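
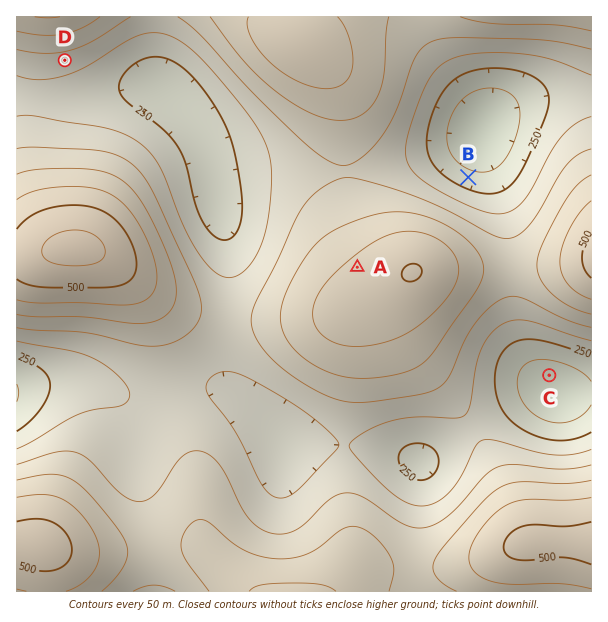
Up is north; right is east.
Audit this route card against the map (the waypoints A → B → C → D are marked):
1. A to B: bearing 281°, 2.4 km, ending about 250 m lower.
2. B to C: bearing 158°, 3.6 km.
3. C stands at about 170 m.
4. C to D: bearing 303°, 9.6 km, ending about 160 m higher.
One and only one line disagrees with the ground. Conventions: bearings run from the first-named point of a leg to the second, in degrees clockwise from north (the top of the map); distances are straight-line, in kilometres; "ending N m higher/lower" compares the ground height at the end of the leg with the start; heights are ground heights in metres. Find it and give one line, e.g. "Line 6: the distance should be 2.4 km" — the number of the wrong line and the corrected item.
Line 1: the bearing should be 051°.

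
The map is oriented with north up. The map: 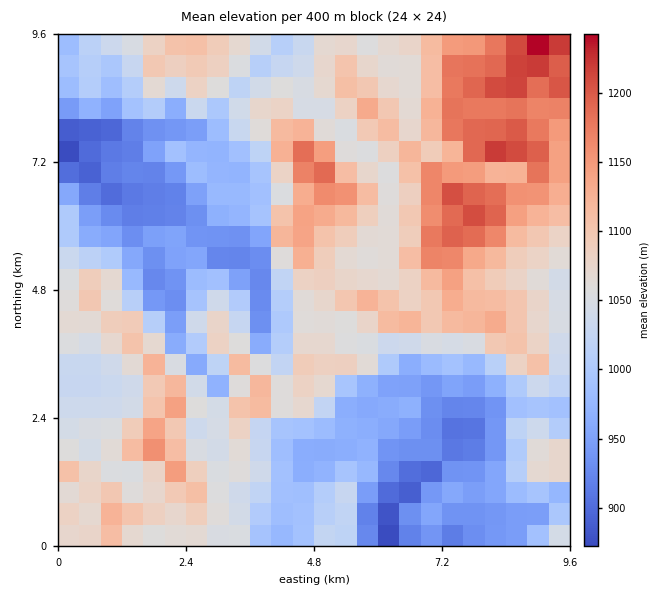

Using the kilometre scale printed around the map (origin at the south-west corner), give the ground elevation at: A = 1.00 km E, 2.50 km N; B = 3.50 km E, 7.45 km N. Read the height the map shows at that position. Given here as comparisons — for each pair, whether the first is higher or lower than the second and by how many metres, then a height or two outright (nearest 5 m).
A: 55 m higher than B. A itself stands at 1040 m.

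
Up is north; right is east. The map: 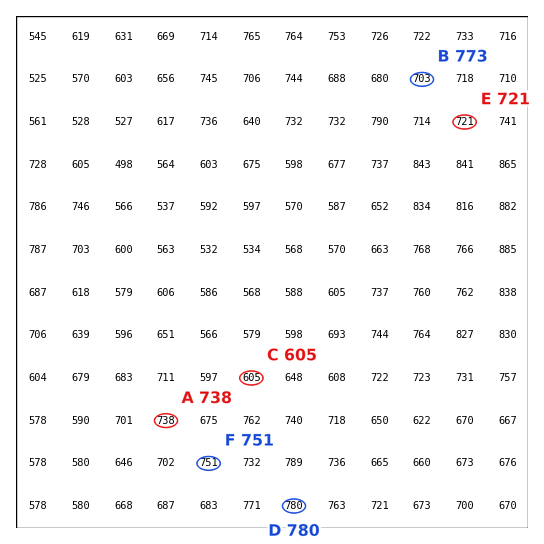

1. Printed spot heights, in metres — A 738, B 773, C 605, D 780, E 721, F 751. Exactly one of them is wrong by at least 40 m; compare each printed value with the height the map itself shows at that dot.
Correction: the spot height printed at B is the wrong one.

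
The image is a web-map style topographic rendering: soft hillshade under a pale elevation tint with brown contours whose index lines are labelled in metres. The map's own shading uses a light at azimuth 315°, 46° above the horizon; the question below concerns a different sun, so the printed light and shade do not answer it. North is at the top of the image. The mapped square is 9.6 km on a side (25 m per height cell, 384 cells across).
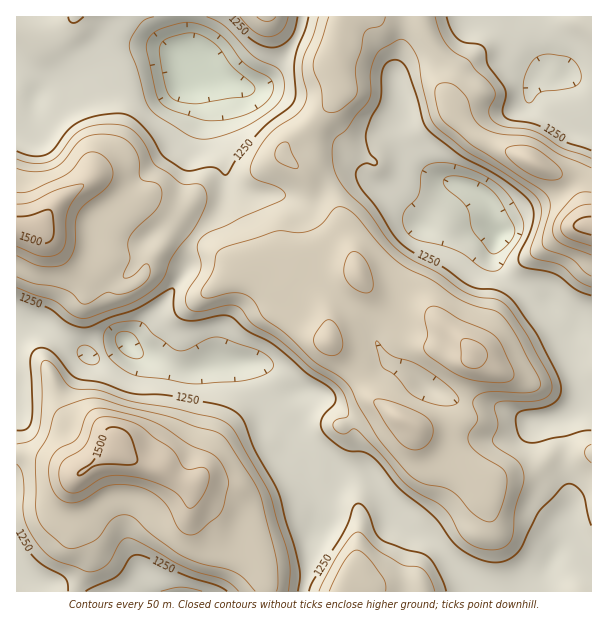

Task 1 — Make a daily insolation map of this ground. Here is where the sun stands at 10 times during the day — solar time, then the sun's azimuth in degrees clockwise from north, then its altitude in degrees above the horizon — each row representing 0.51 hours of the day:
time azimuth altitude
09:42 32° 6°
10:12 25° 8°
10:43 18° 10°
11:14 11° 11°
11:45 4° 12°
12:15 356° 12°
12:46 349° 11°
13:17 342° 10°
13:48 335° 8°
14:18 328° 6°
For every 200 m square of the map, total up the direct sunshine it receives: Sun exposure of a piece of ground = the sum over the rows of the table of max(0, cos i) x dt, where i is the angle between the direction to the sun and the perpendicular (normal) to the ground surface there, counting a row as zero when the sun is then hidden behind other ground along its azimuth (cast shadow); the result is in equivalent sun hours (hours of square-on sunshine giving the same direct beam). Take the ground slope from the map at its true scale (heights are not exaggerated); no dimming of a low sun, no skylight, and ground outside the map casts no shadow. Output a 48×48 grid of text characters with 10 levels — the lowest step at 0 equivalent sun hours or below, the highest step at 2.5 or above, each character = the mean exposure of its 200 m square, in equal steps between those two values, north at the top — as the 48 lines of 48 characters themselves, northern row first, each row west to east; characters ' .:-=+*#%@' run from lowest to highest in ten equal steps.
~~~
===-::::::.         ...:==--:::::--==--------::-
----:::--:.            -+=---....:-++++=----::.:
::::::-----:           -+=---:  .::=**+=--::::::
:::::----===::...     .-=---::  .:--+*=---::::::
::::------==-::::.    .-:::--::..:-==+++=-:--:::
-::-------===----:.  .::.:-----:.:-===+*+----==-
-----------=++====--===---:::::::.:-==-----====-
-----==+++=+###*+++*#**+=-:.  :-::::---::-==----
----=*%%##++*#**+*##%%#*=:....:--:..:-=+*##*=---
---=#@%%##*+==+*****##*=-:..::---:   :+#@@@@#+--
===*##*+++*+===+++++*+=-:::::---::.   :=*#%@@%#*
%%%#*+*+===++===+==+=------::---::.     .-+#%@@@
%@@#*++=---*#***+==-:.:-----:::--:         :=++*
+*###+-::-=+**#*=--.. ..:-==-:.:::.          :-=
*#%#+:  :-=--=+===-:....:-=++=--:::::        :=*
%%*=.  .:--:---:-===++==--+*#*=-:::--:      :=#%
*+=-:.::--:::-::-==++++=====+*+-:::--:.    :=##*
-----::--:.:-::-=++++=====--=+*+=-----:. .:+=---
 .::-----::--::=+*++=====--==+*#*++--==:-=+=:   
    .:----==:.:-====-------=+=+#%#++====+*=.    
    .:--:---:..:-----------====+#@%*===++-      
    .::::--:.:=+=----------:-=--=*%%#+=+=:      
    .:::--.  -*+-:::------:..:---=+*%%##*-:.    
    .::..   .--.   .:----=-:..:--=++*%@@%+-:..  
            :.     .:----==-:::---=+++****=-:...
.          ..        .:-====-::--:-=+**++*+-:::-
:--.       ...         :====--::---:=***++*=----
-+*-.  .    ...         ..:----::-----=++=++=---
-=#*=-:-+=-::......        :---:.  .:::-===*+---
-:=***+==++==---==---:     :----:.     .-==+*=--
:--=#%%#*++*****+++=-:.     -===-:.      .:-==--
---=*%@@@%####**++=--:::.   :=*+++=-:.       :--
---=+*%@@@@@%%##**+----::--:..=###*=--:      .--
=--===*%@@@%%####*+=--::-=+=...:=*+==---.   .-==
*+=====++*********+=----:........:---:..:::-=++*
#*++**=--===***++++=-----.     ....:--=-====+=+*
-==*#*=-:-==+++**++*=----:.       .:--+***+==--:
.--=+=:   :--=+++=+*+=----::..  .::----=++=-:::.
:-:::.      .-=---=+*+-----:-:.  .:::------:::::
--:          .:::::-++---:----:     .:---:::::::
--:          .:.::::==---:--=-:.    .:::::::..::
:::.  ..........:::--==--::-=--:.   .:::::::.:::
..:::::.. .::. .::---==----++=--::...::::-::::::
...::::..   .. .::---=+=-=+***++=-:.  ...:::::-:
.  ......     .:::----====**+*##**=:.     .::--:
:     ....      ..:----==+*===+***+-:     ::----
::       ..       .:----=*+---==+++=-:...::--==-
--:::.  ....       .::::=+=-------==----::---===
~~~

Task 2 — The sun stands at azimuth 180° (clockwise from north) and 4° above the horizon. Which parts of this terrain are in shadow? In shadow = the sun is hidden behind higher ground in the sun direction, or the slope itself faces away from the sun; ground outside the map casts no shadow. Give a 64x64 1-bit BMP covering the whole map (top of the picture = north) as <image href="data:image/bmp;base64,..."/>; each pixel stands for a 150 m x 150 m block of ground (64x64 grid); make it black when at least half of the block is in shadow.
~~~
<image width="64" height="64" href="data:image/bmp;base64,Qk0+AgAAAAAAAD4AAAAoAAAAQAAAAEAAAAABAAEAAAAAAAACAAATCwAAEwsAAAIAAAAAAAAA////AAAAAACAAAAAYAMAAwAAAABwBwAHAAAAAHD/AAIAAAAAef8AAAAAAAJ//gAAAAAABn/+AAAAAAAGf/4AAAAAAA5//AAAAAAADj/8AAAAAAAOP/gAAAAAABw/4AAAAAAAPD/AAAAAAAB8H4AAAAAAOfwfAAIADwG//A4AD4A/g//4AAAf4P+D//gAAD/7/4//+AAAH//////4AAAH//////A4HgP/////8Dh/gAfv///wMP8AA8////Ah/gADz///8AH+ABkP///wAfwAeB////AA+AN4f///4ADwB/B////AAAA/8H///4AAAH/wf///AHAA//A///4AcAH/8BB/wAAwA//wAD/AADAH/+AAAfAAAAf/4AAAOAAAB//gAAAcAAAf/8AAABgAAz//AAAAAAAHf/8AAAIHwA///8AAAAfxh///wAAAB/vH///gwAAH/cf////wAAP///////gAA/4f//4f/AAz/B///g/+A//AH//8D/8D/4Af//gH/+P/wB//4B//4//gD/+A///v//gPwAP//////AMAD//////+AAAf//////8AAB///////4AAH///////gAAP//////+AAA///////wABv//////+AAO///////4AAf//////D4AA//////4DwAH//////AHAAf////3wAcAB////8AAAwAH//w=="/>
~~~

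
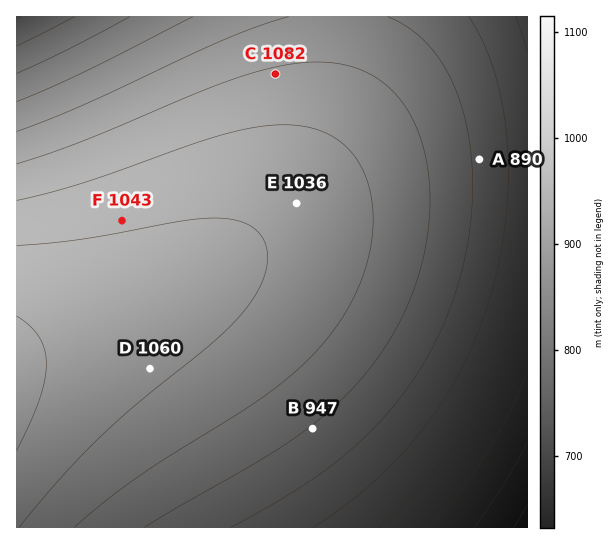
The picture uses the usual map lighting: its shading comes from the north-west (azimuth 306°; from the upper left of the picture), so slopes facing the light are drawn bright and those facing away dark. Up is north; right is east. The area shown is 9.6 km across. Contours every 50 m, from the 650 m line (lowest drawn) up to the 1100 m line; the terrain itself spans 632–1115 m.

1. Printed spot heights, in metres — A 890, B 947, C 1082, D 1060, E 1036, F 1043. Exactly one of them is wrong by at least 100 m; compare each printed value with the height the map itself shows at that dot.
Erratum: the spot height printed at C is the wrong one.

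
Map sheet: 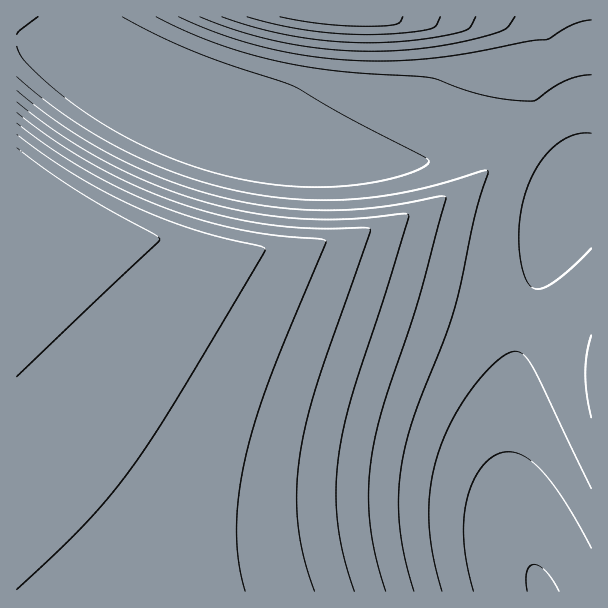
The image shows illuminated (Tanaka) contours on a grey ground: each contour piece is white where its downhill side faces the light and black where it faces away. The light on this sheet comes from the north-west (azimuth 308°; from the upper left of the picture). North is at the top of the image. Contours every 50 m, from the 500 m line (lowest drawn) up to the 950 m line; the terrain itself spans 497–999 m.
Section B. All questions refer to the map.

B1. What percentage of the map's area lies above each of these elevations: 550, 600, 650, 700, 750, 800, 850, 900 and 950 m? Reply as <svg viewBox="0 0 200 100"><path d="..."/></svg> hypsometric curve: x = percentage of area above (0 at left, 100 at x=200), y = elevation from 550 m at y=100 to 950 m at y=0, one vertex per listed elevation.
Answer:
<svg viewBox="0 0 200 100"><path d="M192 100l-37-12-34-13-18-13-14-12-12-12-15-13-26-13-26-12"/></svg>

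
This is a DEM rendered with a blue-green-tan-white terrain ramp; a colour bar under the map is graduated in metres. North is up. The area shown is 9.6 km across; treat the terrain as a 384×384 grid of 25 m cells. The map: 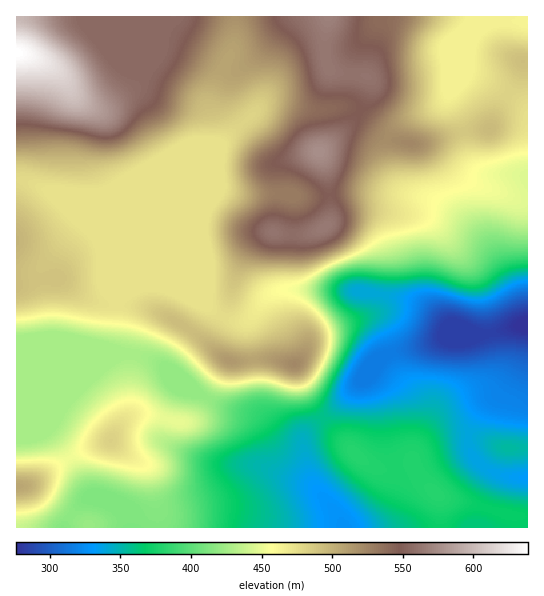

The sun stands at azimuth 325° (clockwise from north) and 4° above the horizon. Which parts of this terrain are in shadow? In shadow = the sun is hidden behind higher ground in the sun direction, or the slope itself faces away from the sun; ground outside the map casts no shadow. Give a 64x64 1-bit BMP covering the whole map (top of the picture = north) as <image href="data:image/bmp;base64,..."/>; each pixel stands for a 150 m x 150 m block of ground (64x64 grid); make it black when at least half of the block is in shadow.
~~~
<image width="64" height="64" href="data:image/bmp;base64,Qk0+AgAAAAAAAD4AAAAoAAAAQAAAAEAAAAABAAEAAAAAAAACAAATCwAAEwsAAAIAAAAAAAAA////AAAAAAB+AAAAAAAAAP4AAAAAAAAA/wAAAAAAAAD/AAAAAAAAAD8AcAAAAAAAD4D4AAAAAAAH/PhgCAAAAAD4AfA8AAAAAAAD+H4AAAAAAAf4/+AAAAAAD/3/8AAAAAAP+//4AAAAAAPH//gAAAAAAA//+AAAAAAAH//8AAAAAAA///wAAAAAAH///AAAAAAAf//8AAAAAAB////AAAAAAH////gAAAAAAA///AAAAAAAB//+AAAAAAAH//8AMAAgAAP//8///AAAAf/////4AAAA/////gAAAAH////4AAAAB////wAAAAAf////AAAAAP////8AAAAD/////wAAAAf/////AAAAB////n8AAAAD///4DwAAAAH//+ADAAAAAAf/4AAAAAAAAf/gAAAAAAAA/AAAAAAAAAB4AAAAAAAAAAAAAAAAAAAAAAAAAAAAAAA4AAAAAAAAAHgAAAAfwAAA/jwAAD/AAAD//AAA/+AAAH/+AMf/8AAAAD4c///8AAAAABz///wAAAAAAD///AAAAAAAH8/8AAAAAACDAfgAAAeAAIAAEAAAB8AAAAAEAAADgAAAAA4AAAGAAAAADgAAAAAAAAAMAAAAAAAAAAAAAAAAAAAAAAAAAAAAAAAAAAAAeAAAAAAAAAD4AAAAAAAAAHwAAAAAAAAAeAAAAAAAAAAQAA=="/>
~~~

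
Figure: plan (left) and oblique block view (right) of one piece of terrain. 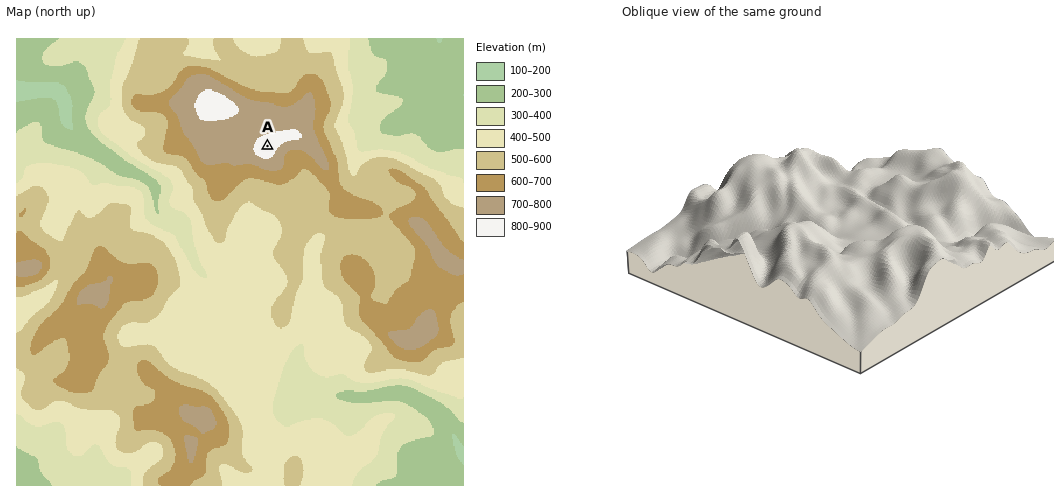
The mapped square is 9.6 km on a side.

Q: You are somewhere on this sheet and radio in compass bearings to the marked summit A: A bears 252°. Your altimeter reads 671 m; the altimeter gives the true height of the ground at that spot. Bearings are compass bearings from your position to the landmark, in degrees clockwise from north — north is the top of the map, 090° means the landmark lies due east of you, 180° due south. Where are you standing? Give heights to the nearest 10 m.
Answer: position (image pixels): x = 317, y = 130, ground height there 670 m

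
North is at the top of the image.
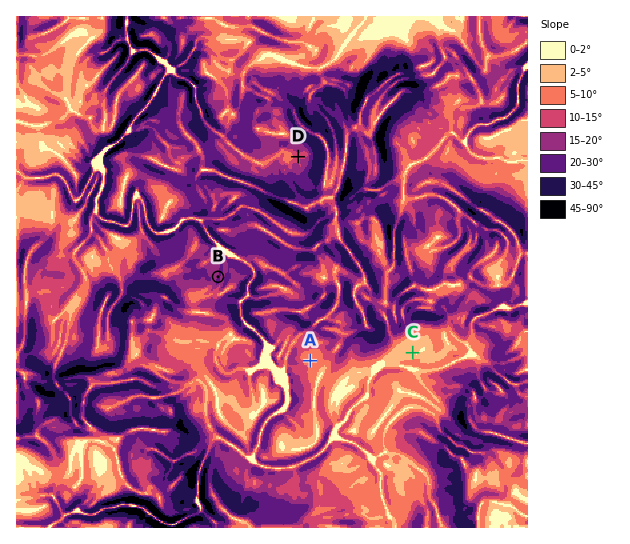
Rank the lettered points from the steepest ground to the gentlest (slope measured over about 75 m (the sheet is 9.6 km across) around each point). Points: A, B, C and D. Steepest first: B D A C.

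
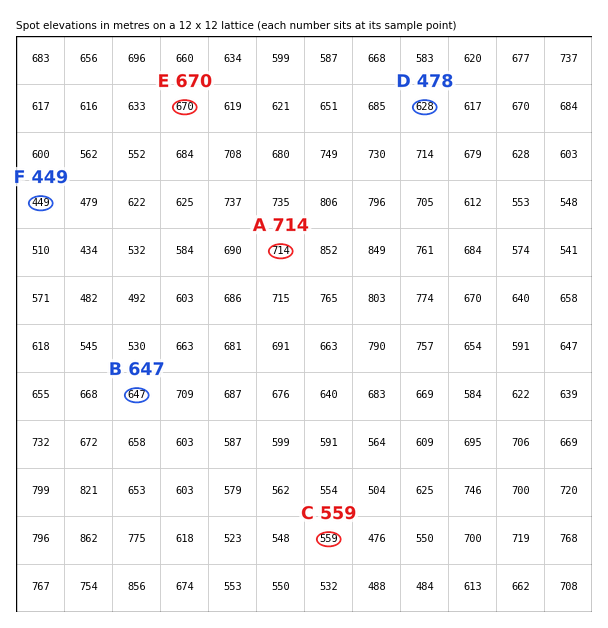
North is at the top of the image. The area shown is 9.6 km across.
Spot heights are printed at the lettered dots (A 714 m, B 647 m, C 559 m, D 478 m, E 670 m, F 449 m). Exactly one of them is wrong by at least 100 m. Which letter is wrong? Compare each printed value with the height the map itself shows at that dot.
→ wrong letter D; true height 628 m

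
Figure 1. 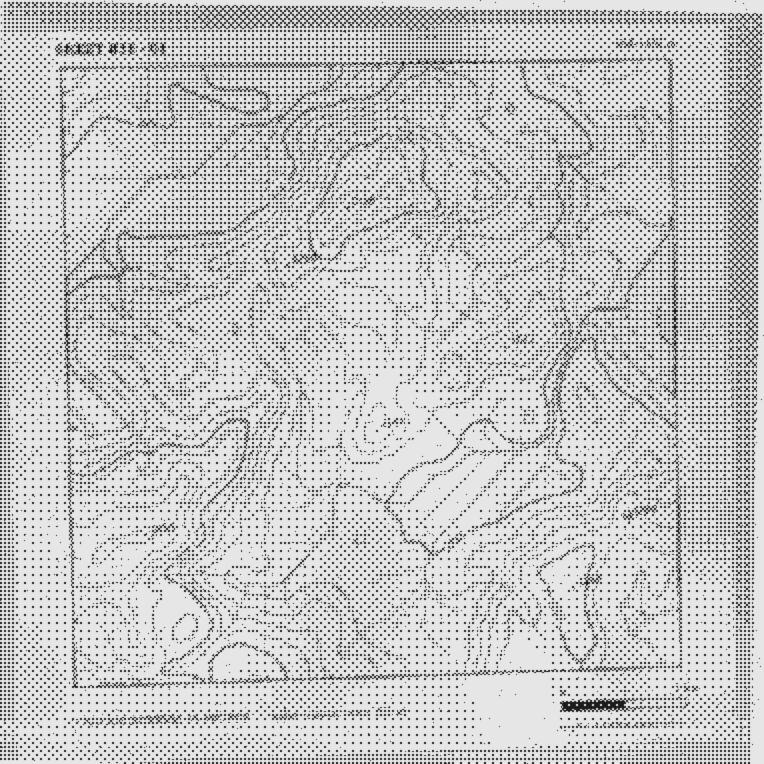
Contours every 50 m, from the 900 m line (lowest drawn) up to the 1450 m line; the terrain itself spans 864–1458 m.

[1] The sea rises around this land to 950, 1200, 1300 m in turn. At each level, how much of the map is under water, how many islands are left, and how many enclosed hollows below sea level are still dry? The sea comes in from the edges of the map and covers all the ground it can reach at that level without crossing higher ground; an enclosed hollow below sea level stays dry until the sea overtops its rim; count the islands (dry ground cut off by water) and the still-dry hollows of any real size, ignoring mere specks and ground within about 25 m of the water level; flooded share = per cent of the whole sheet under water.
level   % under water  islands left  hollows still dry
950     8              0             0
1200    81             1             0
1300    93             1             0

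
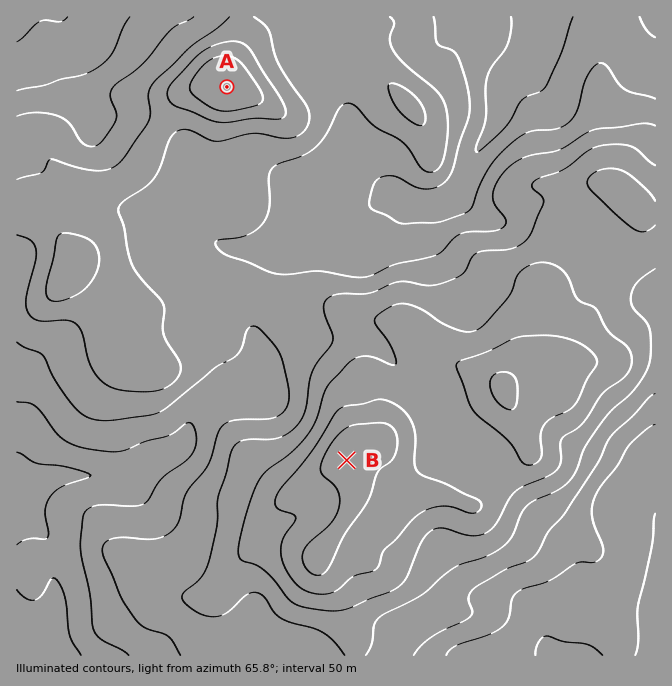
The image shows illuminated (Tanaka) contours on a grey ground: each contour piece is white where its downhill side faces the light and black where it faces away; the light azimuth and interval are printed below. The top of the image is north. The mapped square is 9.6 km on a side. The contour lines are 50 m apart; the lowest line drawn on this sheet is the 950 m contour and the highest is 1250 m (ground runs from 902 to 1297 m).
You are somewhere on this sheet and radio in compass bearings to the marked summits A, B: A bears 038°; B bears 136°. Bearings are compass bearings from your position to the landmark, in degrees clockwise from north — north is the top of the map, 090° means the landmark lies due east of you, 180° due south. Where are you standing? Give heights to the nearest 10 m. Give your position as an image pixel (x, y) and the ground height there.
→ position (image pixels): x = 119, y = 225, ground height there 1100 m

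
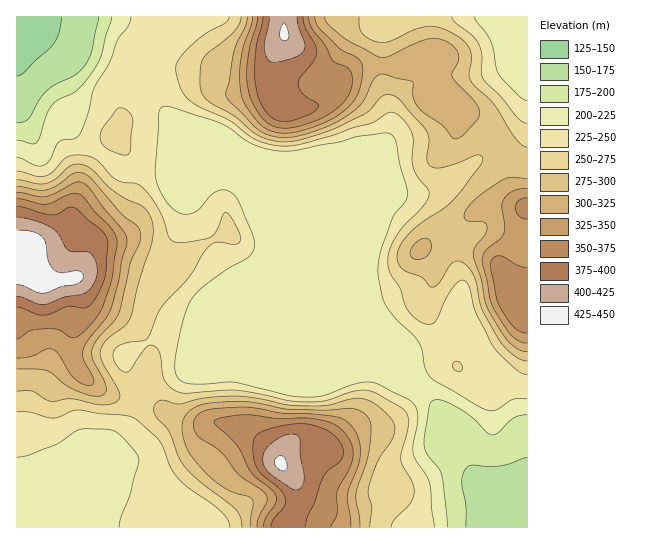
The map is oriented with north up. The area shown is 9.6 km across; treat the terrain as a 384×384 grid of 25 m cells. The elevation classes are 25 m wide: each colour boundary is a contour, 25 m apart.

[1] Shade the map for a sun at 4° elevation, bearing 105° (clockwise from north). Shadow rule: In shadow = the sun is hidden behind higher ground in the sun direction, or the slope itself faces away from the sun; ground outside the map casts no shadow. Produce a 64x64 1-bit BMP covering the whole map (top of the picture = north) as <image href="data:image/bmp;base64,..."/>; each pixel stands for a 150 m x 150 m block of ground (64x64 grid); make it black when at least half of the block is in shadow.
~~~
<image width="64" height="64" href="data:image/bmp;base64,Qk0+AgAAAAAAAD4AAAAoAAAAQAAAAEAAAAABAAEAAAAAAAACAAATCwAAEwsAAAIAAAAAAAAA////AAAAAAAAAAA/gAAAAAAAAP+AAAAAAAAD/8AAAAAAAB//wAAAAAAAH//AAAAAAAAAD4AAAAAAAAAfAAAAAAAACD8AAAAAAAA8fwAAAAAAAP3/AAAAAAAA//+AAAAAAAD8Y4AAAAAAAP4AwAAAAAAAfgBwAAAAAAA/AHgAAAAAAD/gP4AAAAAAD8A/wAAAAAAAAD/gAAAAAAAAAGAAAAAAAAAAAAAAAAAAAAAAAAAAAAAAAAAABAAAAAAAAAAcAAAAAAAAAHwAAAAAAAAA/AAAAAAAAAH8AAAAAAAAA/wAAAAAAAQH+AAAAAAABAf4AAAAAAAMB/gAAAAAAAwH+AAAAAAADgfwAAAAAAAfB/AAAAAAAD+H8AAAAAAAP4fwAAAAAAB/w/AAAAAAAH/AeAAAAAAAf+A4AAAAAAA/8BwAAAAAAA/wHAwAAYAAA/eePgADgAAAB/5+AAGAAAAB/P4AAAAAAcAA/wAAAAABwAD+AAAAAAPgAH4AAAAAB+AAOAAAAAAH8AAQAAAAAAPwADDAAD4AAeAAcMAAfwAAwADwwAD/AADAAPjAAf8AAcAA+MAD/gABwAB54A/+AAAAAA/gH/4AAAAAH+A//gAAAAAf8D/+AAAAAA/wf/4AAAAAD/B//gAAAAAH+P//AAGAAAf4//8AAAAAA/j//4AAAAAD+P//gAAAAA=="/>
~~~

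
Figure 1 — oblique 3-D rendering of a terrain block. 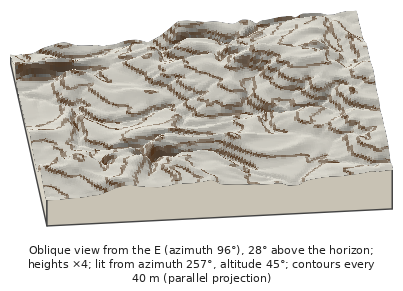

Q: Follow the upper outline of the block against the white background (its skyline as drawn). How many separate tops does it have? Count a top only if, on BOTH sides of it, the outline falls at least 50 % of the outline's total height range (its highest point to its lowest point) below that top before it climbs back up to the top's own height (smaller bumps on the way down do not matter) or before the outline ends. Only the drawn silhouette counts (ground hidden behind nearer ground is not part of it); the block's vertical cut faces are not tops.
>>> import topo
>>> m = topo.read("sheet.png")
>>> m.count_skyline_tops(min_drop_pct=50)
0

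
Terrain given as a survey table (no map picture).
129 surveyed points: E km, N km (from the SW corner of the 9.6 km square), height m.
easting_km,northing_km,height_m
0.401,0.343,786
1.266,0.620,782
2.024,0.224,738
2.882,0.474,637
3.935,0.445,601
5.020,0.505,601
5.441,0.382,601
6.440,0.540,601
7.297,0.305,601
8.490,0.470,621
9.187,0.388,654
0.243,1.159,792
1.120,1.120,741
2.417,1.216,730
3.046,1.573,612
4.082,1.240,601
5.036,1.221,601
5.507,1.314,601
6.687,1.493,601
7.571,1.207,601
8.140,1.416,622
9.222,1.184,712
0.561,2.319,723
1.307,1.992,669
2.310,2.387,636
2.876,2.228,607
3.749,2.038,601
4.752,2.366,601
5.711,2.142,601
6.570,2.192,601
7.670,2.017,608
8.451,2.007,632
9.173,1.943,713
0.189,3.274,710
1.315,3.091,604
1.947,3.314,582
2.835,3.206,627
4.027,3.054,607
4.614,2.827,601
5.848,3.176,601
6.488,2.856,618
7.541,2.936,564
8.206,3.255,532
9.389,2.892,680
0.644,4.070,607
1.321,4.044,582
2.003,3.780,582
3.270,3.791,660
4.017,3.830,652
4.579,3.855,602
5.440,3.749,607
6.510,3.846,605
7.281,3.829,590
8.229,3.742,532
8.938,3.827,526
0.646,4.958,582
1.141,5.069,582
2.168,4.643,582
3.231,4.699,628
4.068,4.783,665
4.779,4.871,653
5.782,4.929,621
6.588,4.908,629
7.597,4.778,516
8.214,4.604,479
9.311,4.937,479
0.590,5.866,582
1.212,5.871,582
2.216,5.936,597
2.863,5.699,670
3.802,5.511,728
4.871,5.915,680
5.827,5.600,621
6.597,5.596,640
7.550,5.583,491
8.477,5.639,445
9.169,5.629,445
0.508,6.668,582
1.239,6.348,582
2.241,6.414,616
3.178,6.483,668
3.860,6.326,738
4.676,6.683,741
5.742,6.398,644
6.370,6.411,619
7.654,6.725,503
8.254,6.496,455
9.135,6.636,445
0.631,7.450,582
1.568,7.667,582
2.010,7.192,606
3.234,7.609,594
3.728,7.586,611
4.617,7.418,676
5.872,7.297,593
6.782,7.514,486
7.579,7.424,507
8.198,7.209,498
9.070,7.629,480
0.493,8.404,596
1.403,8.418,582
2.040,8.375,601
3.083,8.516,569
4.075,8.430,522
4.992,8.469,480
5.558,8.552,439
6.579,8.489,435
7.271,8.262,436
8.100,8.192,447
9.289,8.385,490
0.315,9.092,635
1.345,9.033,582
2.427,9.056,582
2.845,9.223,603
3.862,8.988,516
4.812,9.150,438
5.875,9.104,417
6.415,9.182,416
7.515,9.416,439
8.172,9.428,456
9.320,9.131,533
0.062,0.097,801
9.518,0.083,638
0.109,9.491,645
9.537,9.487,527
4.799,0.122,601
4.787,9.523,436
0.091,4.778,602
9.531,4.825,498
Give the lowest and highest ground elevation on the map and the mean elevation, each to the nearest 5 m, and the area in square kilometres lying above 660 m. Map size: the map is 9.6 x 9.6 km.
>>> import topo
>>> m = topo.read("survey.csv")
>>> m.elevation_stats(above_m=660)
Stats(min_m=410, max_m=815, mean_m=595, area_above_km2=15.5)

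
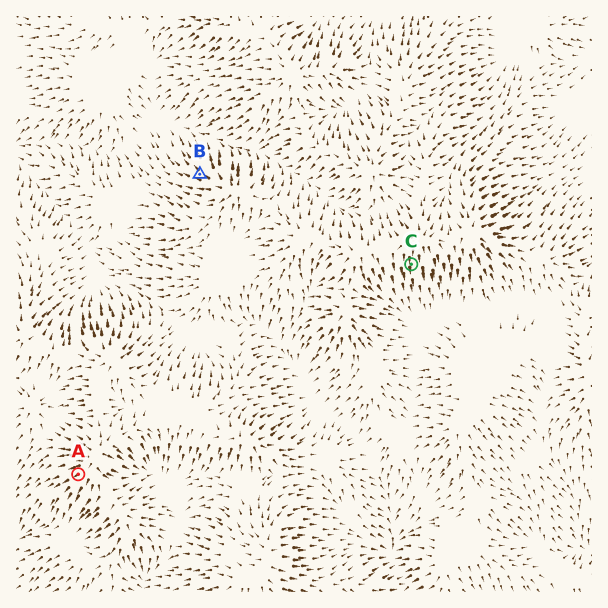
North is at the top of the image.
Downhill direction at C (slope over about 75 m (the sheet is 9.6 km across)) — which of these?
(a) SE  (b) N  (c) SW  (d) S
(d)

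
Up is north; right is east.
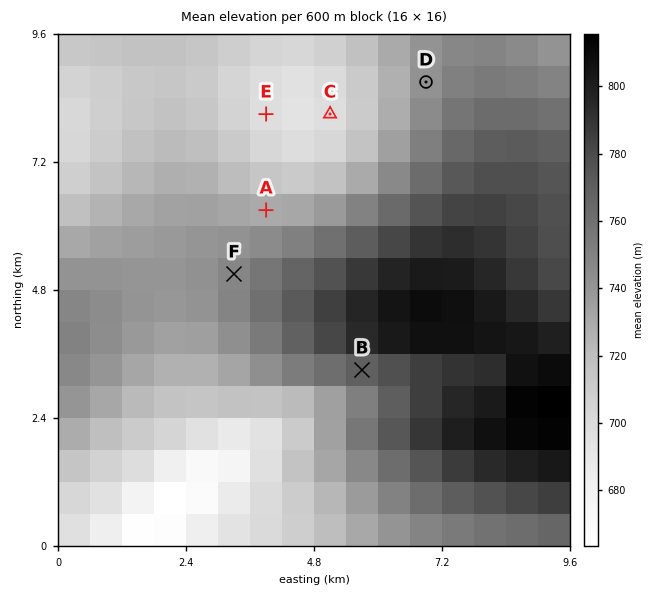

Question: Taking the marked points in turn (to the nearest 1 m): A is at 729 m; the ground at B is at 768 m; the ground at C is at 697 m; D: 742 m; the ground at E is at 697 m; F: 748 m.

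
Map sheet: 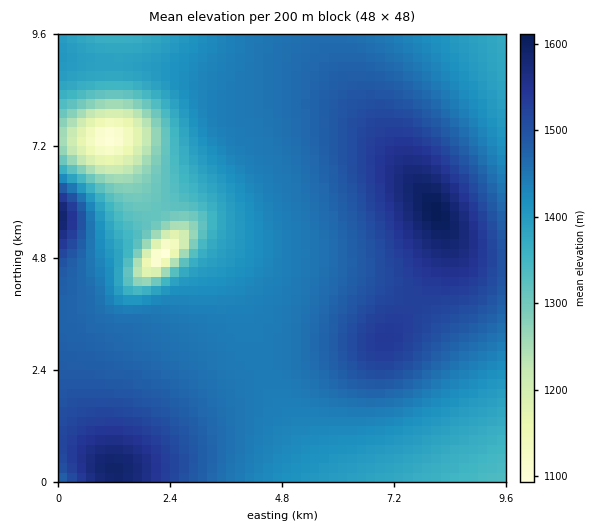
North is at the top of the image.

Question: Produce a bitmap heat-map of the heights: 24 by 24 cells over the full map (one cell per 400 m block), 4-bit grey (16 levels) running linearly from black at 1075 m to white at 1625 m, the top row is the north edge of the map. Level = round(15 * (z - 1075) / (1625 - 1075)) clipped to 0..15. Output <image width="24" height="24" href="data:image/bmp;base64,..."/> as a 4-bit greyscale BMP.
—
<image width="24" height="24" href="data:image/bmp;base64,Qk2WAQAAAAAAAHYAAAAoAAAAGAAAABgAAAABAAQAAAAAACABAAATCwAAEwsAABAAAAAAAAAAAAAAABEREQAiIiIAMzMzAERERABVVVUAZmZmAHd3dwCIiIgAmZmZAKqqqgC7u7sAzMzMAN3d3QDu7u4A////AM3u3cu6qpmZmIiId83u3cu6qpmZmZiIiM3d3Mu6qqqpmZmYiMzMzLu6qqqqqqmZiMzMu7uqqqqqu6qpmbu7u7qqqqq7u7uqmbu7u6qqqqu8zMu6qru7uqqqqqu8zcy7uru6qqqqqqu8zMzLu7uqqqqqqqq7zMzMy7uoaJmaqqq7vMzdzLqoM3iZqqq7vM3d3MuYUTeJmqq7vN3u3NuYdUaJmqq7zN7u3NuHZmeJmqq7zd7+y7l2ZniJqqq7ze7ty4ZUVniaqqu8ze7culMiRomaqqu8zd3MukIRNomqqqu8zdzLqWQzRomqqru8zMy6qXZmeJqqqru7zLuqmYiIiZqqqru7u7qpmZmZmZqqqru7u6qpmJiIiZmqqqu7qqqZmA=="/>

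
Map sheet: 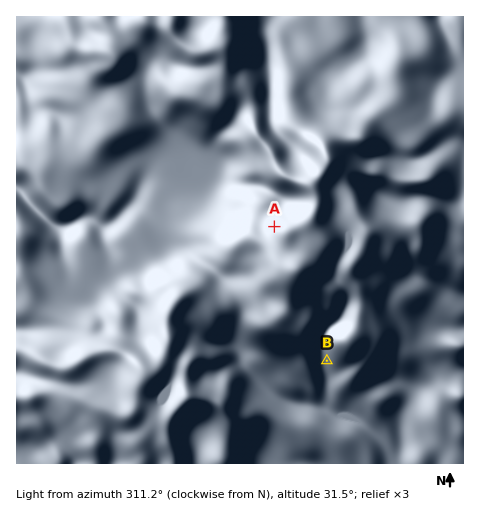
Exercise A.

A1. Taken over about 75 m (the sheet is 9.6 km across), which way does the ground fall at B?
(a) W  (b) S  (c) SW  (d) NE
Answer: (c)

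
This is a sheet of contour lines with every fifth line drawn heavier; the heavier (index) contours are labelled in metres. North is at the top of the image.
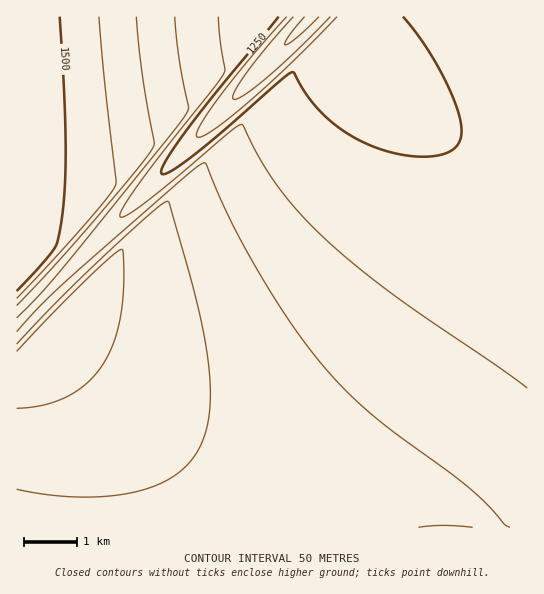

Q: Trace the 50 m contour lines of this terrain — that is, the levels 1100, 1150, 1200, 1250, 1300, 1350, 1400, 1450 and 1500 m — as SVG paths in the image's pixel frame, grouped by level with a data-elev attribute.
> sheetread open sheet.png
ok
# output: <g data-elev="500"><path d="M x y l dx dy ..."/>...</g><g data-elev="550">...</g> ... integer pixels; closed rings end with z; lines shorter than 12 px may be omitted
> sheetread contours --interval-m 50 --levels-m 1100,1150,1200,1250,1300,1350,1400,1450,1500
<g data-elev="1100"><path d="M319 17l-22 21-8 6-4 1 5-11 15-17"/></g><g data-elev="1150"><path d="M330 17l-32 32-29 27-23 18-12 5-1-2 1-4 11-18 22-29 26-29"/></g><g data-elev="1200"><path d="M337 17l-46 46-44 40-36 28-9 5-5 1 0-4 3-8 19-28 32-40 36-40"/></g><g data-elev="1250"><path d="M403 17l15 18 14 22 13 24 10 22 5 16 2 14-3 10-7 7-17 6-22 0-26-5-25-9-21-13-19-16-15-17-14-24-10 6-88 76-22 16-11 4-1-4 5-9 23-34 90-110"/></g><g data-elev="1300"><path d="M527 388l-133-93-36-28-31-26-26-27-23-27-17-27-19-36-13 9-83 69-19 13-7 2 3-10 16-24 85-109 1-5-5-27-2-25"/></g><g data-elev="1350"><path d="M510 527l-5-2-18-20-22-20-71-53-27-21-24-23-21-24-32-42-33-53-27-50-25-56-7 3-13 11-114 100-30 28-24 27"/><path d="M17 318l23-24 26-29 105-131 16-21 2-6-10-47-4-43"/></g><g data-elev="1400"><path d="M473 527l-30-2-25 2"/><path d="M17 489l30 6 31 2 29-1 27-4 21-6 19-10 15-13 10-14 7-18 4-20 0-22-2-27-12-63-27-97-4 0-8 6-48 43-48 47-44 46"/><path d="M17 306l74-81 50-60 13-19 0-4-12-72-6-53"/></g><g data-elev="1450"><path d="M17 408l26-3 24-8 20-14 15-17 11-23 8-26 3-32-1-35-4 0-5 4-20 18-77 79"/><path d="M17 298l68-73 21-26 10-14-17-168"/></g><g data-elev="1500"><path d="M17 291l20-21 17-21 4-8 3-18 4-34 1-43-6-129"/></g>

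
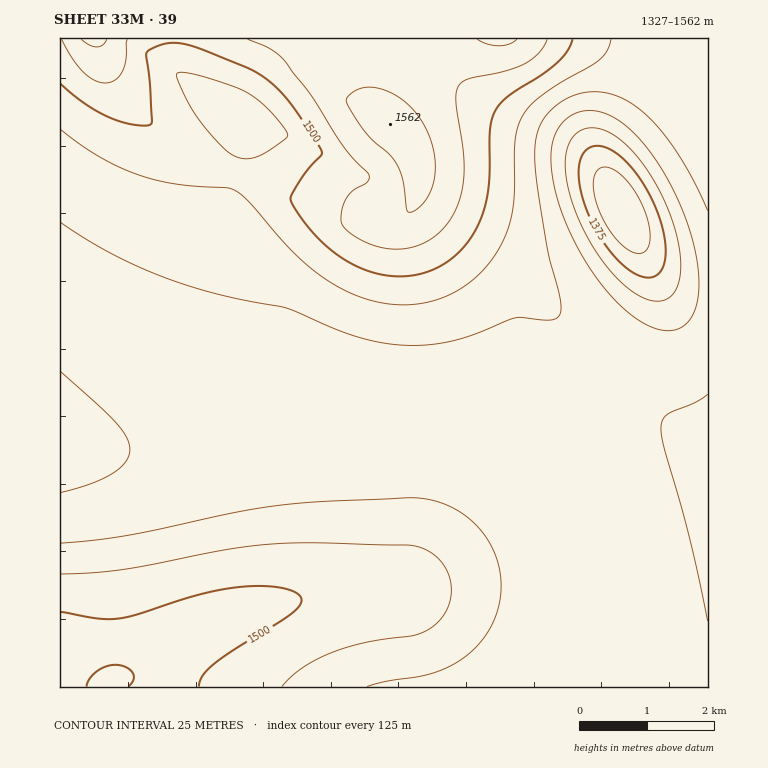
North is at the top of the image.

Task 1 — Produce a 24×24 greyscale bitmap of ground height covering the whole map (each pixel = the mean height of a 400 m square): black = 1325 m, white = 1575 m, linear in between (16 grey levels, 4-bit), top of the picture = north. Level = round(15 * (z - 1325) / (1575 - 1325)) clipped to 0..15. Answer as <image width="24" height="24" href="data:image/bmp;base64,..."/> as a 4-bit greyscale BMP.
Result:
<image width="24" height="24" href="data:image/bmp;base64,Qk2WAQAAAAAAAHYAAAAoAAAAGAAAABgAAAABAAQAAAAAACABAAATCwAAEwsAABAAAAAAAAAAAAAAABEREQAiIiIAMzMzAERERABVVVUAZmZmAHd3dwCIiIgAmZmZAKqqqgC7u7sAzMzMAN3d3QDu7u4A////ALqruqqZiIh3d3d3d7u7u7qpmZiHd3d3d7q7u7uqqqmYd3d3d6qqqruqqqqYd3d3d5mZmqqqqqmYd3d3d3eIiJmZmZmId3d3eGd3d3iIiIiHd3d3eGZmZ3d3d3d3d3d3eGZmZnd3d3d3d3d3iGZmZmd3d3d3d3d3iGZmZnd3d3d3d3d3eGZmd3d3d3d3d3d3d2Z3d3d3d3d3d3d3d2d3d3d3iIiIh3d2Znd3d4iImZmYiHdkRnd4iIiJq7upiHZDNniIiIiavMy6mHUhNoiIiZmrzd3LmGMRR4iZmZqrzN7bqFITZ5mZqZmrze7bqFMleJqqqYibzu7LqGRWiKu6mIms3u3LqXZ4iLzKmarN3d3Mu5iIiM3Kq7zN3dzd3LqYiA=="/>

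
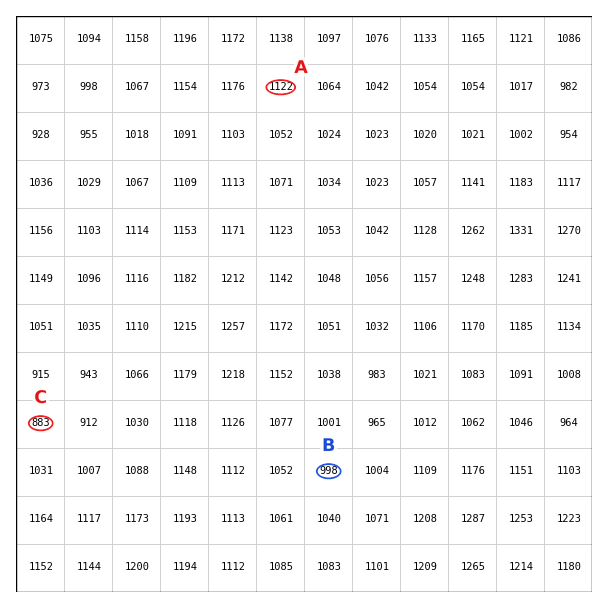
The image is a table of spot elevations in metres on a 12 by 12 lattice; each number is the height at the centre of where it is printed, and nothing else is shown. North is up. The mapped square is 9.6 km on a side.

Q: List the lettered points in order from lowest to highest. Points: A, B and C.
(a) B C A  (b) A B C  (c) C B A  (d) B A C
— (c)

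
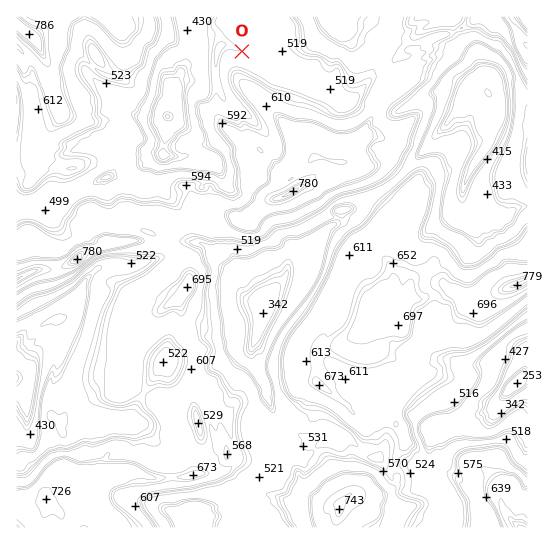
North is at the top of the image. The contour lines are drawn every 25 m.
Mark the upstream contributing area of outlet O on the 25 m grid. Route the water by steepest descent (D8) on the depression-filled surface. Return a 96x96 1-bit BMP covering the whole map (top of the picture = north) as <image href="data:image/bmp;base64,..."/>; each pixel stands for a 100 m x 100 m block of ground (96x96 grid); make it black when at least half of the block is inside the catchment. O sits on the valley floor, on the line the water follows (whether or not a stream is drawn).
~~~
<image width="96" height="96" href="data:image/bmp;base64,Qk2+BAAAAAAAAD4AAAAoAAAAYAAAAGAAAAABAAEAAAAAAIAEAAATCwAAEwsAAAIAAAAAAAAA////AAAAAAAAAAAAAAAAAAAAAAAAAAAAAAAAAAAAAAAAAAAAAAAAAAAAAAAAAAAAAAAAAAAAAAAAAAAAAAAAAAAAAAAAAAAAAAAAAAAAAAAAAAAAAAAAAAAAAAAAAAAAAAAAAAAAAAAAAAAAAAAAAAAAAAAAAAAAAAAAAAAAAAAAAAAAAAAAAAAAAAAAAAAAAAAAAAAAAAAAAAAAAAAAAAAAAAAAAAAAAAAAAAAAAAAAAAAAAAAAAAAAAAAAAAAAAAAAAAAAAAAAAAAAAAAAAAAAAAAAAAAAAAAAAAAAAAAAAAAAAAAAAAAAAAAAAAAAAAAAAAAAAAAAAAAAAAAAAAAAAAAAAAAAAAAAAAAAAAAAAAAAAAAAAAAAAAAAAAAAAAAAAAAAAAAAAAAAAAAAAAAAAAAAAAAAAAAAAAAAAAAAAAAAAAAAAAAAAAAAAAAAAAAAAAAAAAAAAAAAAAAAAAAAAAAAAAAAAAAAAAAAAAAAAAAAAAAAAAAAAAAAAAAAAAAAAAAAAAAAAAAAAAAAAAAAAAAAAAAAAAAAAAAAAAAAAAAAAAAAAAAAAAAAAAAAAAAAAAAAAAAAAAAAAAAAAAAAAAAAAAAAAAAAAAAAAAAAAAAAAAAAAAAAAAAAAAAAAAAAAAAAAAAAAAAAAAAAAAAAAAAAAAAAAAAAAAAAAAAAAAAAAAAAAAAAAAAAAAAAAAAAAAAAAAAAAAAAAAAAAAAAAAAAAAAAAAAAAAAAAAAAAAAAAAAAAAAAAAAAAAAAAAAAAAAAAAAAAAAAAAAAAAAAAAAAAAAAAAAAAAAAAAAAAAAAAAAAAAAAAAAAAAAAAAAAAAAAAAAAAAAAAAAAAAAAAAAAAAAAAAAAAAAAAAAAAAAAAAAAAAAAAAAAAAAAAAAAAAAAAAAAAAAAAAAAAAAAAAAAAAAAAAAAAAAAAAAAAAAAAAAAAAAAAAAAAAAAAAAAAAAAAAAAAAAAAAAAAAAAAAAAAAAAAAAAAAAAAAAAAAAAAAAAAAAAAAAAAAAAAAAAAAAAAAAAAAAAAAAAAAAAAAAAAAAAAAAAAAAAAAAAAAAAAAAAAAAAAAAAAAAAAAAAAAAAAAAAAAAAAAAAAAAAAAAAAAAAAAAA/AAAAAAAAAAAAAAB/gAAAAAAAAAAAAAD/gAAAAAAAAAAAAAH/wAAAAAAAAAAAAAH/4AAAAAAAAAAAAAP/4AAAAAAAAAAAAAf/8AAAAAAAAAAAAA//8AAAAAAAAAAAAB//+AAAAAAAAAAAAD///AAAAAAAAAAAAH///AAAAAAAAAAAAP///AAAAAAAAAAAAf///AAAAAAAAAAAA////gAAAAAAAAAAB////wAAAAAAAAAAD////wAAAAAAAAAAD////wAAAAAAAAAAD////gAAAAAAAAAAD////gAAAAAAAAAAD////gAAAAAAAAAAD////wAAAAAAAAAAB/x//wAAAAAAAAAAB/A//wAAAAAAAAAAB+Af/gAAAAAAAAAAB8AP/AAAAAAAAAAAAAAH+AAAAAAAAAAAAAADgAAAAA="/>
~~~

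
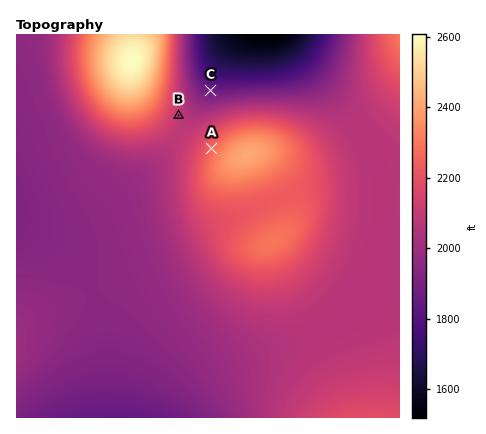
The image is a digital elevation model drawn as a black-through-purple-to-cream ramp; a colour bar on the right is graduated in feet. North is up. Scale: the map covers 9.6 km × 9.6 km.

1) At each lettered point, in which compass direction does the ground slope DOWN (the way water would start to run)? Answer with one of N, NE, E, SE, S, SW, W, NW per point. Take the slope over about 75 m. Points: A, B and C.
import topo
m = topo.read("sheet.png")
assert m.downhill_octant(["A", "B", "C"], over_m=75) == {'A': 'NW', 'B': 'E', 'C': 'N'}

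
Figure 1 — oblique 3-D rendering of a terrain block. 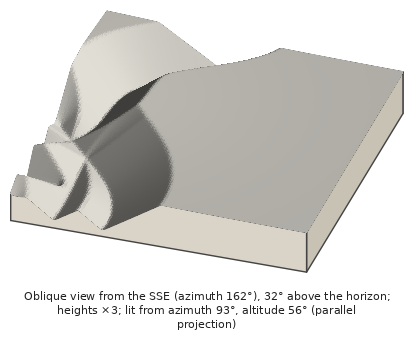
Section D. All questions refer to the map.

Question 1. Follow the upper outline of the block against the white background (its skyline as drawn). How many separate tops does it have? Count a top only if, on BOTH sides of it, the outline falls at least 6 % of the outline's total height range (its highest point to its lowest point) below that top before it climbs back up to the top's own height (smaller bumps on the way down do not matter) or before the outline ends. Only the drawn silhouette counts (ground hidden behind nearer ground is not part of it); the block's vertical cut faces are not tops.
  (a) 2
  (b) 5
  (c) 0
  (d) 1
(a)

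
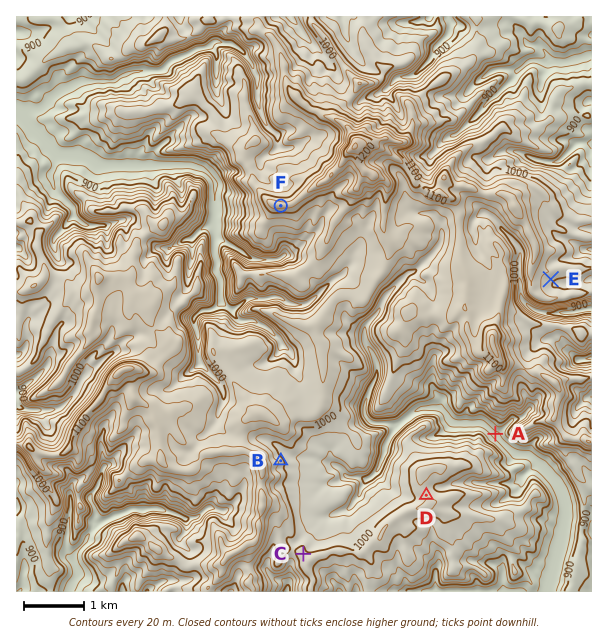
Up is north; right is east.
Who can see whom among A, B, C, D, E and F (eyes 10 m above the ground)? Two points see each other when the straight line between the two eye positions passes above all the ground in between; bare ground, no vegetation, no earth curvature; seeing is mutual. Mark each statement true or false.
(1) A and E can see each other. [false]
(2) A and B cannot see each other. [true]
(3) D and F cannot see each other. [false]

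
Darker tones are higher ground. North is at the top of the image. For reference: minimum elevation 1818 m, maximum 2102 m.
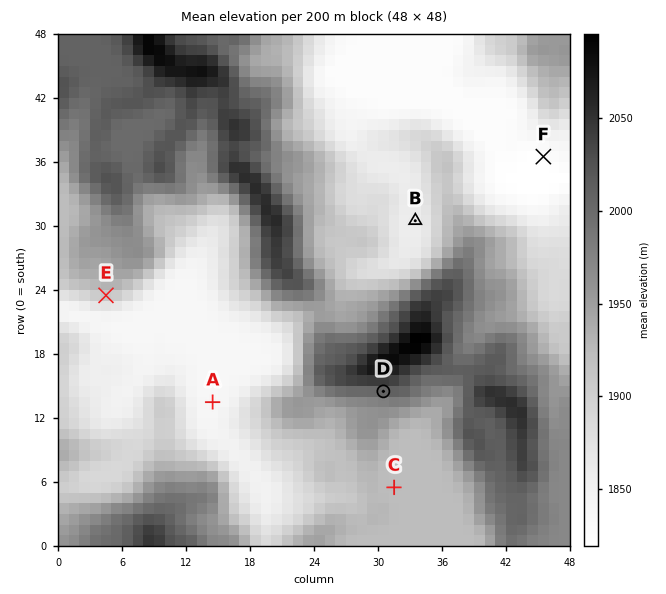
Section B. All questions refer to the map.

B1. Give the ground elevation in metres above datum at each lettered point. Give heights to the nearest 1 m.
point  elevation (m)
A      1839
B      1859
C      1923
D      2006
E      1910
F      1822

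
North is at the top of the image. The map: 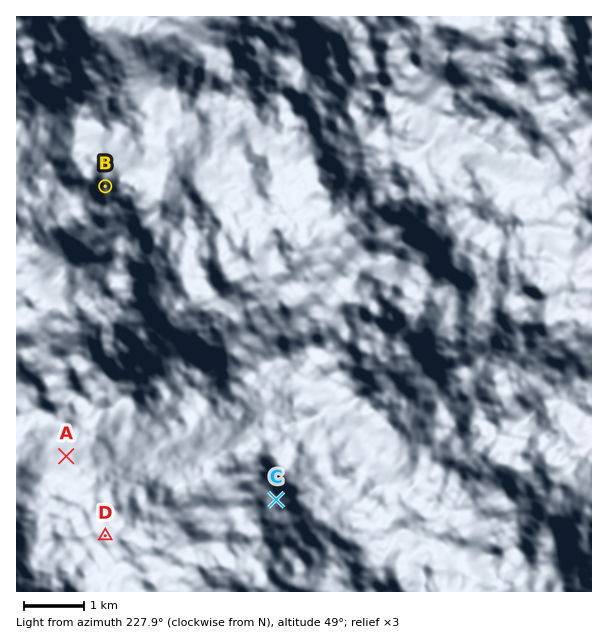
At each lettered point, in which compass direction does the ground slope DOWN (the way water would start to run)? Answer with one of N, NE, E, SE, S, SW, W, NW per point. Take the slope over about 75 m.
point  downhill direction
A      SW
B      E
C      E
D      SW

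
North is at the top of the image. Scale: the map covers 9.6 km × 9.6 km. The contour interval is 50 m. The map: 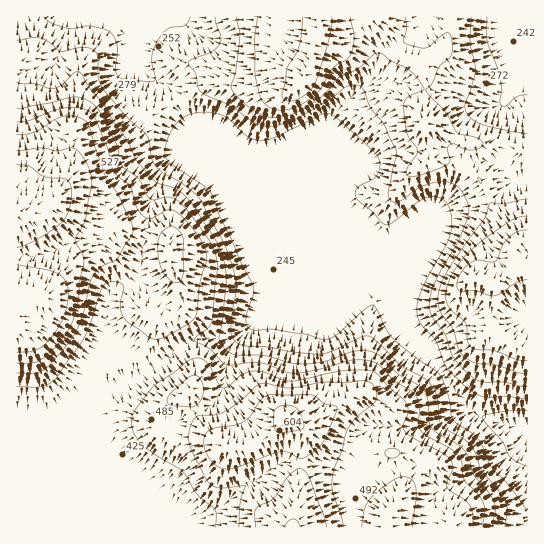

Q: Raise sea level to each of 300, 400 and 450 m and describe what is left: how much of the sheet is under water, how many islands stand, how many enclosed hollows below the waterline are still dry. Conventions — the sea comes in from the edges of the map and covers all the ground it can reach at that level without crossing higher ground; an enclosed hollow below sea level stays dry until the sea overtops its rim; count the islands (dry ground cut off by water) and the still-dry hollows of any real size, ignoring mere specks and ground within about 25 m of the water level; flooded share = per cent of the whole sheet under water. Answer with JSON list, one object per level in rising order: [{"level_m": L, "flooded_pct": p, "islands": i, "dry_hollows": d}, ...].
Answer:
[{"level_m": 300, "flooded_pct": 32, "islands": 0, "dry_hollows": 0}, {"level_m": 400, "flooded_pct": 52, "islands": 0, "dry_hollows": 0}, {"level_m": 450, "flooded_pct": 70, "islands": 0, "dry_hollows": 0}]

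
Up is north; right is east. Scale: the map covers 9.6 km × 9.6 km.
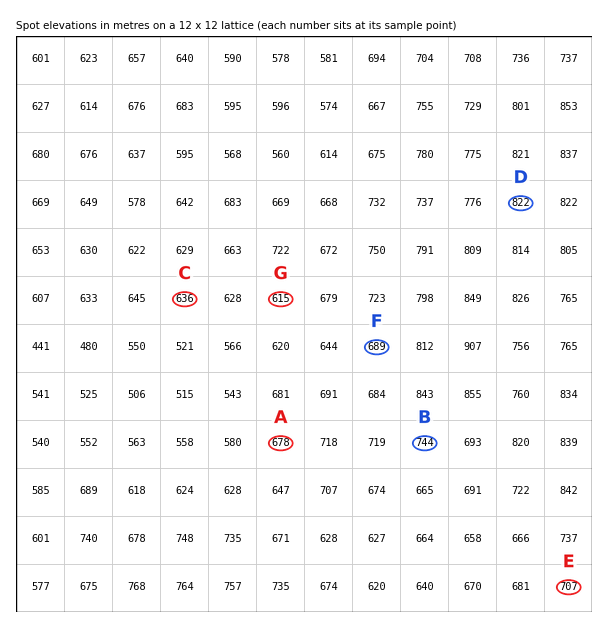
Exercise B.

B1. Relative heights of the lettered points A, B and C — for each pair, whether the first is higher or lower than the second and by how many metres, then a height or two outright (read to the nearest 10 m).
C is lower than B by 100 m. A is lower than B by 60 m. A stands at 680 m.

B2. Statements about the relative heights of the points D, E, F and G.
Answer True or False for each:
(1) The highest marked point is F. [False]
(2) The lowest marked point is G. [True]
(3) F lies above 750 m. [False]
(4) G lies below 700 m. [True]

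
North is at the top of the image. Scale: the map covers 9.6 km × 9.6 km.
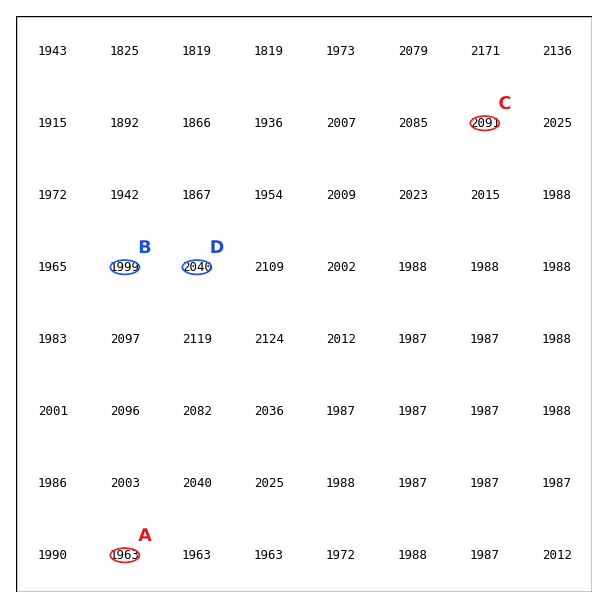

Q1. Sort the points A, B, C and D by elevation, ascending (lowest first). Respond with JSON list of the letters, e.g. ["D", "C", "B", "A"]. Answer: ["A", "B", "D", "C"]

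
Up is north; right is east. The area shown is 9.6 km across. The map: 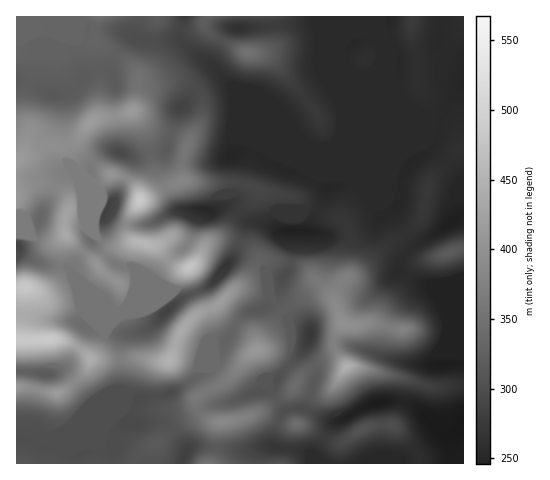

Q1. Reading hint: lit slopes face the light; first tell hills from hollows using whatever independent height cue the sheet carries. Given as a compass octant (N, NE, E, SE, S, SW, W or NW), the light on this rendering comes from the SE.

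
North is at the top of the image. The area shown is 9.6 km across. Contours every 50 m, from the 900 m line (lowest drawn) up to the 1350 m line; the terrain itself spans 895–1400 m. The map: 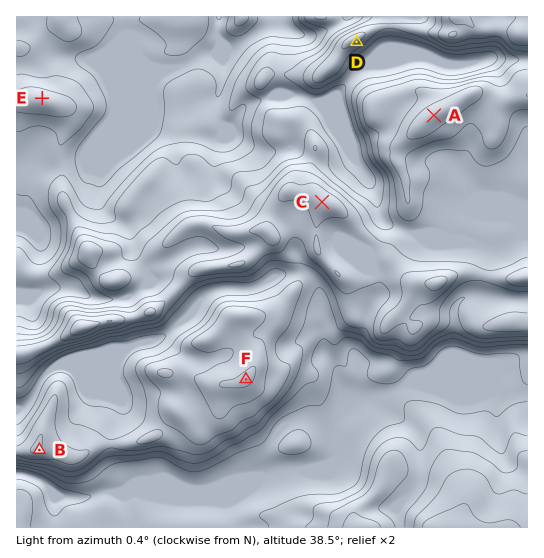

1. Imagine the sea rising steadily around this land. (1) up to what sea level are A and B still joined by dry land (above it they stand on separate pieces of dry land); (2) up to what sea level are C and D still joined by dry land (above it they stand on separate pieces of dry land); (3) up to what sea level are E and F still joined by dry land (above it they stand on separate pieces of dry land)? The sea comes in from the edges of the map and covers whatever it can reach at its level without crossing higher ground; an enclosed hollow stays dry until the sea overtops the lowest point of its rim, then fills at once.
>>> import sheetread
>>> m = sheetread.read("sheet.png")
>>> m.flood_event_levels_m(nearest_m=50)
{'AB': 1150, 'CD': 1200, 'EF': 1000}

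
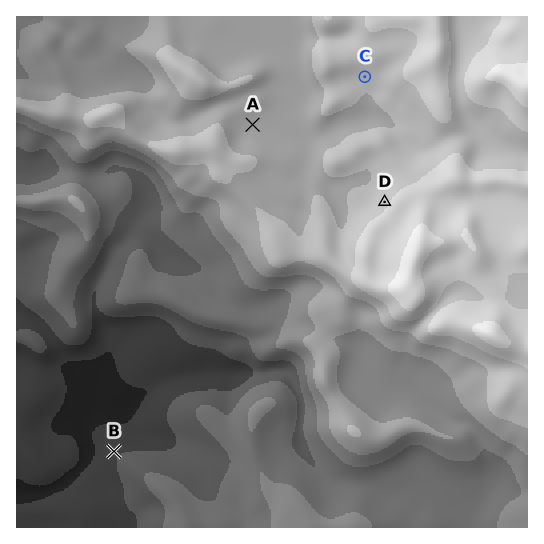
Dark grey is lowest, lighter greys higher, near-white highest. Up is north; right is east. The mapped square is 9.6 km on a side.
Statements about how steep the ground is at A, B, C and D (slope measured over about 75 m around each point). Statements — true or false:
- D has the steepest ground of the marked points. true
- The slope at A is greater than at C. false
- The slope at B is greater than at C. true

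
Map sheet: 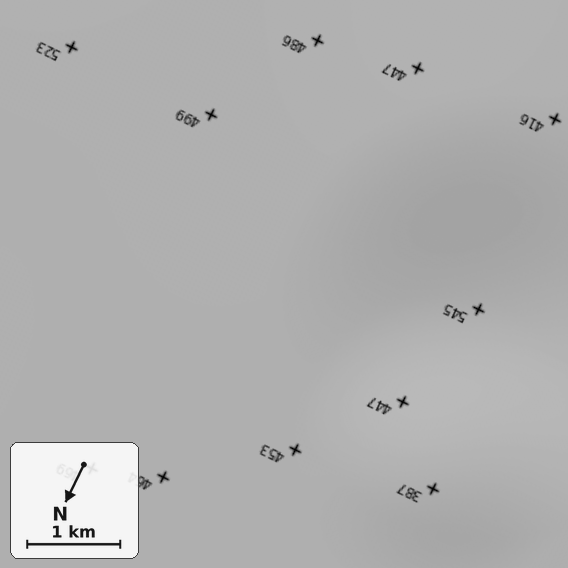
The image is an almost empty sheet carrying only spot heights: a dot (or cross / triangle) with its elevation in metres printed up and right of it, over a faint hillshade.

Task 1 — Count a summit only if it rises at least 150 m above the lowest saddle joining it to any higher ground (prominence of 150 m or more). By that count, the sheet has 0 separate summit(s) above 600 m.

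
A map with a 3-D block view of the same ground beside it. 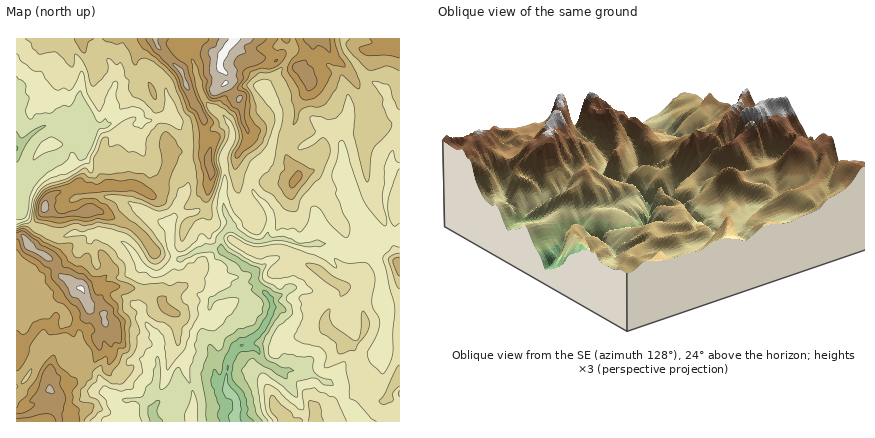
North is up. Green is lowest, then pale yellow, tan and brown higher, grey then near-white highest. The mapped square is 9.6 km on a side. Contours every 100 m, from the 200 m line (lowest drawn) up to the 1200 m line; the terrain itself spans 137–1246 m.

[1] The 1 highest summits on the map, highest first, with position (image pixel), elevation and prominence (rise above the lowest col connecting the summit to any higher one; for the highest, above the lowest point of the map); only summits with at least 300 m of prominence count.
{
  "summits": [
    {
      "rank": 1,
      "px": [82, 288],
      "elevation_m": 1211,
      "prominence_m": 460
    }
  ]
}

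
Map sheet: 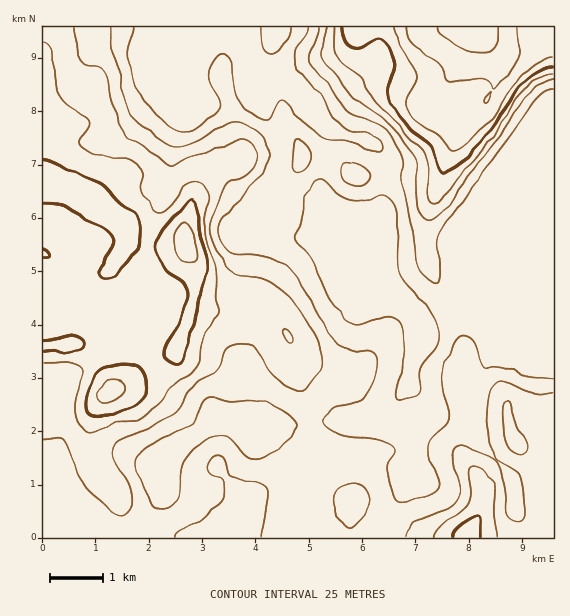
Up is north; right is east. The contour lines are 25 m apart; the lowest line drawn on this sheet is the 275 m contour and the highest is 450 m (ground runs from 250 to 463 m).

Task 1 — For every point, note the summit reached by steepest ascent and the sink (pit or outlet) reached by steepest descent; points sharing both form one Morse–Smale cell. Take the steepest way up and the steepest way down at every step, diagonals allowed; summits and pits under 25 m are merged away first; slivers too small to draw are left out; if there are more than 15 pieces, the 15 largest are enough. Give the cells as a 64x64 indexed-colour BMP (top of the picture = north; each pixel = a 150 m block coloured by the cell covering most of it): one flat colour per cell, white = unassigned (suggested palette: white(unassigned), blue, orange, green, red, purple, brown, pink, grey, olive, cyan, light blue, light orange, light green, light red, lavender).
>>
<image width="64" height="64" href="data:image/bmp;base64,Qk12CAAAAAAAAHYAAAAoAAAAQAAAAEAAAAABAAQAAAAAAAAIAAATCwAAEwsAABAAAAAAAAAA////ALR3HwAOf/8ALKAsACgn1gC9Z5QAS1aMAMJ34wB/f38AIr28AM++FwDox64AeLv/AIrfmACWmP8A1bDFABERERERERREREREREREREREREREREiIiIiIiIiIiHd3EREREREREURERERERERERERERERESIiIiIiIiIiId3cRERERERERRERERERERERERERERERIiIiIiIiIiIh3dxERERERERFERERERERERERERERERESIiIiIiIiIh3d3ERERERERERRERERERERERERERERERIiIiIiIiIiHd3cRERERERERFEREREREREREREREpERESIiIiIiIiId3dxEREREREREURERERERERERERKqkREREiIiIiIiIh3d3ERERERERERRERERERERERERKqqpERESIiIiIiIiHd3cRERERERERFEREREREREREREqqqkREREiIiIiIiHd3dxYRERERERZkREREREREREREqqqqRERESIiIiIiHd3d3FmYRERFmZmZERERERERERESqqqqkRERIiIiYiHd3d3cRZmZmZmZmZmRERERERERERKqqqqqqqpmZmZiHd3d3dxFmZmZmZmZmZmREREREREREqqqqqqqqmZmZmHd3d3d3EWZmZmZmZmZmZkRERERERESqqqqqqqqZmZmYd3d3d3cRZmZmZmZmZmZmZEERERERETOqqqqqqpmZmZd3d3d3dxFmZmZmZmZmZmZhERERERERMzMzM6qqmZmZh3d3d3d3EWZmZmZmZmZmZhERERERERMzMzMzM6qZmZmId3d3d3cWZmZmZmZmZmYREREREREREzMzMzMzOpmZmYh3d3d3dxZmZmZmZmZmYRERERERERETMzMzMzM5mZmZiHd3d3d3EWZmZmZmZmYRERERERERETMzMzMzMzOZmZmId3d3d3cREWZmZmZmYRERERERERERMzMzMzMzM5mZmYiHd3d3dxERFmZmZmYREREREREREREzMzMzMzMzmZmZiId3d3d3ERERFmZmZhERERERERERETMzMzMzMzM5mZmYiHd3d3cRERERZmZhERERERERERETMzMzMzMzMzmZmZiId3d3dxEREREWZhERERERERERERMzMzMzMzMzM5mZmIiHd3d3ERERERFmEREREREREREREzMzMzMzMzMzmZmIiId3d3cRERERERERERERERERERMzMzMzMzMzMzNZmYiIIiIiIhERERERERERERERERETMzMzMzMzMzMzNVVZiIgiIiIiEREREREREREREREREzMzMzMzMzMzMzNVVVIigiIiIiIRERERERERERERERETMzMzMzMzMzMzNVVVUiIiIiIiIhEREREREREREREREREzMzMzMzMzMzNVVVUiIiIiIiIiERERERERERERERERETMzMzMzMzMzVVVVVSIiIiIiIiIRERERERERERERERERMzMzMzMzMzNVVVVSIiIiIiIiIhEREREREREREREREREzMzMzMzMzM1VVVVIiIiIiIiIiERERERERERERERERETMzMzMzMzMzVVVVIiIiIiIiIiIRERERERERERERERERMzMzMzMzMzNVVVUiIiIiIiIiIhEREREREREREREREREzMzMzMzMzNVVVVSIiIiIiIiIiERERERERERERERERETMzMzMzMzM1VVVVIiIiIiIiIiIRERERERERERERERERVVVVVVMzNVVVVVUiIiIiIiIiIhERERERERERERERERIlVVVVVVVVVVVVVSIiIiIiIiIiERERERERERERERERESIlVVVVVVVVVVVVIiIiIiIiIiIREREREREREREREREREiJVVVVVVVVVVVVSIiIiIiIiIhERERERERERERERERESIlVVVVVVVVVVVVIiIiIiIiIiEREREREREREREREREREiJVVVVVVVVVVVUiIiIiIiIiIRERERERERERERERERERIlVVVVVVVVVVVVIiIiIiIiIhEREREREREREREREREREiJVVVVSIiIiIiIiIiIiIiIiERERERERERERERERERERIlVVUiIiIiIiIiIiIiIiIiIREREREREREREREREREREiIiIiIiIiIiIiIiIiIiIiIhERERERERERERERERERESIiIiIiIiIiIiIiIiIiIiIiERERERERERERERERERESIiIiIiIiIiIiIiIiIiIiIiIRERERERERERERERERERIiIiIiIiIiIiIiIiIiIiIiIhEREREREREREREREREREiIiIiIiIiIiIiIiIiIiIiIiEREREREREREREREREREiIiIiIiIiIiIiIiIiIiIiIiIRERERERERERERERERESIiIiIiIiIiIiIiIiIiIiIiIhERERERERERERIhERESIiIiIiIiIiIiIiIiIiIiIiIiERERERERERERIiIiIRIiIiIiIiIiIiIiIiIiIiIiIiIRERERERERERIiIiIiIiIiIiIiIiIiIiIiIiIiIiIiIhERERERERERIiIiIiIiIiIiIiIiIiIiIiIiIiIiIiIiERERERERERESIiIiIiIiIiIiIiIiIiIiIiIiIiIiIiIREREREREREREiIiIiIiIiIiIiIiIiIiIiIiIiIiIiIhERERERERERERIiIiIiIiIiIiIiIiIiIiIiIiIiIiIiERERERERERERESIiIiIiIiIiIiIiIiIiIiIiIiIiIiIRERERERERERERIiIiIiIiIiIiIiIiIiIiIiIiIiIiIhERERERERERERESIiIiIiIiIiIiIiIiIiIiIiIiIiIi"/>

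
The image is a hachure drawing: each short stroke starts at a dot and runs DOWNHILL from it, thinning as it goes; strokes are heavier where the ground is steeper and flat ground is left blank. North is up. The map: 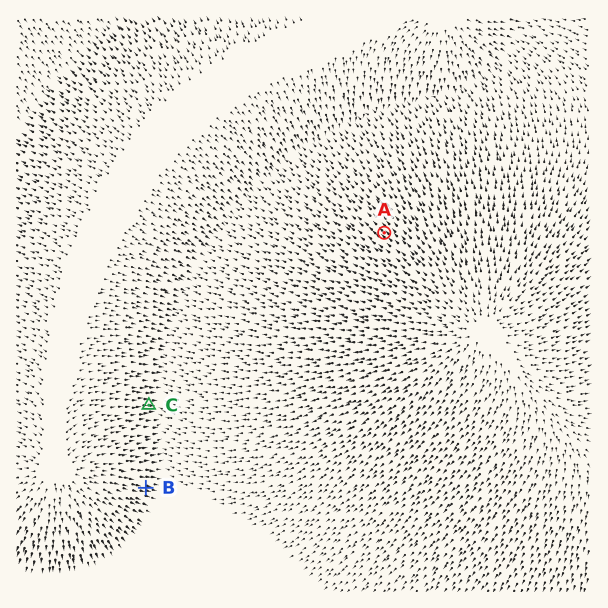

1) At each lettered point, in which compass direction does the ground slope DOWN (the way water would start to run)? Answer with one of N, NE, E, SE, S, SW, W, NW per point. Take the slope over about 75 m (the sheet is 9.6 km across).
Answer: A NW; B E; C E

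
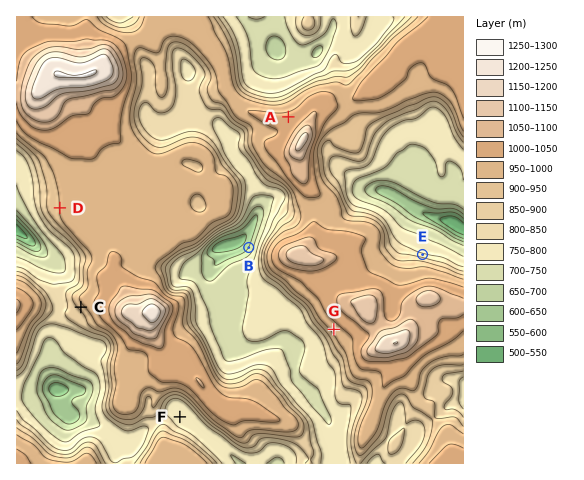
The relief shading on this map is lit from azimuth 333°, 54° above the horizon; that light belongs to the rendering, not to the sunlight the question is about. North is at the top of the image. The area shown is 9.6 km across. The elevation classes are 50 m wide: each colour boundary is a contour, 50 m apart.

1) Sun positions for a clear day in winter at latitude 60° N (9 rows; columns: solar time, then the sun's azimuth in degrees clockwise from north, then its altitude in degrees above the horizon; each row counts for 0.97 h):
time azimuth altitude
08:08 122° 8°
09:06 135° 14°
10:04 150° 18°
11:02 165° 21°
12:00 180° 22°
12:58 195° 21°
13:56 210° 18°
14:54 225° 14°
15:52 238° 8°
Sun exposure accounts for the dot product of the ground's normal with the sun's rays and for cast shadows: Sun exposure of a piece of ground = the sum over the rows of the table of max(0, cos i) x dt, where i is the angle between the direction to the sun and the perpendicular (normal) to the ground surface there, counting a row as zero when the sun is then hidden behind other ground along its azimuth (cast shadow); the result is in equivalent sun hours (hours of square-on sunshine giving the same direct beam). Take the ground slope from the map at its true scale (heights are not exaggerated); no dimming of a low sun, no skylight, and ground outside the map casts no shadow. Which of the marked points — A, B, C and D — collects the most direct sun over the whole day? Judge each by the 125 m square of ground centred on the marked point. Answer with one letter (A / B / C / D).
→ C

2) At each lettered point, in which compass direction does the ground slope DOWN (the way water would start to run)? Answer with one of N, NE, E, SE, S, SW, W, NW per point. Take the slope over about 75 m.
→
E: N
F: NE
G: SW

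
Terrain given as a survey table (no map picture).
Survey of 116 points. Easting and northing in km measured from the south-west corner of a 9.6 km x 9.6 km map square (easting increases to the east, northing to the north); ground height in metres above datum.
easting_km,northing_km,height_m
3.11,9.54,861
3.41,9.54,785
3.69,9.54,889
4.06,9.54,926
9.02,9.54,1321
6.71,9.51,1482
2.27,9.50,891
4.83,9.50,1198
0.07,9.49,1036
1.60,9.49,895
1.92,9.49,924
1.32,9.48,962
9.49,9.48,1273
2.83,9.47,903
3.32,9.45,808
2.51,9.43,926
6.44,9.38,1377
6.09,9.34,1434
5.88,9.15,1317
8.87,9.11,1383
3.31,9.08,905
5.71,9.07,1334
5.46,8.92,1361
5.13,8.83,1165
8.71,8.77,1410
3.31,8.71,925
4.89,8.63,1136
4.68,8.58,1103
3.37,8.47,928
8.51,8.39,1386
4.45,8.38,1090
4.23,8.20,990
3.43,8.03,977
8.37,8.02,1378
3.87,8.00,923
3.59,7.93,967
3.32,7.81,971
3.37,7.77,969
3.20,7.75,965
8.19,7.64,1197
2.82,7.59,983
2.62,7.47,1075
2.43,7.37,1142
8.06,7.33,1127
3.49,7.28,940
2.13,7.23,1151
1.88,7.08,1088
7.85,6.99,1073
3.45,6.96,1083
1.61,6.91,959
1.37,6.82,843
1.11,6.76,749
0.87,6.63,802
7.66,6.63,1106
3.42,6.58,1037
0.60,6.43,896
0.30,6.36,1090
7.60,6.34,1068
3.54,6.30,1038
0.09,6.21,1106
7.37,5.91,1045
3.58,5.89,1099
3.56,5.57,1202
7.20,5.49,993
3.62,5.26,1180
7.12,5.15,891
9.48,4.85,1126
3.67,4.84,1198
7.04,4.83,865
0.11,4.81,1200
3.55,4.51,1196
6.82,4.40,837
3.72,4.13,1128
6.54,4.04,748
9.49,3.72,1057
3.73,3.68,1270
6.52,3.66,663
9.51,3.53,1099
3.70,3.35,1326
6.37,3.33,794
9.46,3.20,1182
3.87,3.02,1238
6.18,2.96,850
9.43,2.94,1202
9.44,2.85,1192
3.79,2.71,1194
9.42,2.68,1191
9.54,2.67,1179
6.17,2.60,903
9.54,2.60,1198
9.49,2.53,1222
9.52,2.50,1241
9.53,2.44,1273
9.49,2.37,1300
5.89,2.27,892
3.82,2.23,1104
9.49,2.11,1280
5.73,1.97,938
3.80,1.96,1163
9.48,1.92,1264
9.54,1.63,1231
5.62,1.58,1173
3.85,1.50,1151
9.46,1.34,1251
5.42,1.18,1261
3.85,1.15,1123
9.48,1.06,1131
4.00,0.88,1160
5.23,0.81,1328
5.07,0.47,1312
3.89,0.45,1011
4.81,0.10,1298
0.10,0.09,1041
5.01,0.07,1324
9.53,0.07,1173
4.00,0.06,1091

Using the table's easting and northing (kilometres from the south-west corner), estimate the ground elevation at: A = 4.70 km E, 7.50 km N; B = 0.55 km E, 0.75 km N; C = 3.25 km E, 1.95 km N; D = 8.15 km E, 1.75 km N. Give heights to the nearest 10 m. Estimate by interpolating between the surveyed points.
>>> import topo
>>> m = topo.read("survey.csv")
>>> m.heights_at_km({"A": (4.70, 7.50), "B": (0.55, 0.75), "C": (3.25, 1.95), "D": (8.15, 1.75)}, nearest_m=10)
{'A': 1040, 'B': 1000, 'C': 1110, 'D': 1250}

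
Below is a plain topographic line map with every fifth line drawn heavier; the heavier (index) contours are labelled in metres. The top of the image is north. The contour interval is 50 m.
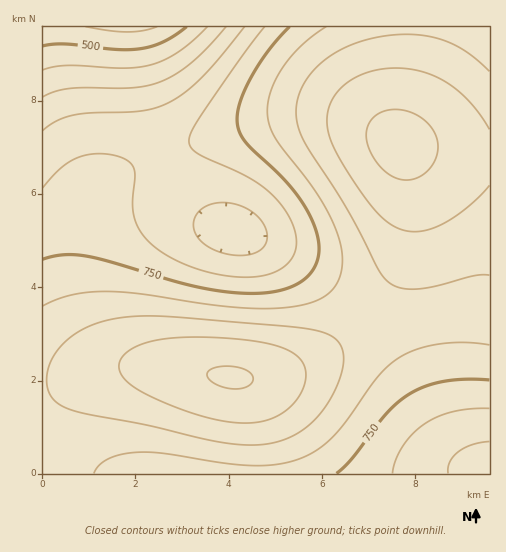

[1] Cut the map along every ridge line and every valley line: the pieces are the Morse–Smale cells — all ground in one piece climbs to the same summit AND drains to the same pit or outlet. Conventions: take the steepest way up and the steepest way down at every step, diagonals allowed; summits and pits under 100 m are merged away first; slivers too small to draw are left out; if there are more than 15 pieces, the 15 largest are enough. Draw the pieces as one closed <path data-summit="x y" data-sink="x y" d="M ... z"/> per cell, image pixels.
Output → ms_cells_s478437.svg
<path data-summit="400 143" data-sink="128 27" d="M489 26l-352 0-1 2 9 56 14 57 8 21 20 35 19 20 12 9 37 12 43 24 27 20 42 36 25-32 10-23 6-22 3-17 0-36-4-25-7-19 54 9 36 2z"/><path data-summit="232 378" data-sink="128 27" d="M136 26l-94 1 0 355 15 0 35-11 30-4 43 1 71 10 24 0 31-8 22-10 29-20 24-22-41-36-27-20-43-24-37-12-12-9-19-20-10-14-18-42-14-57z"/><path data-summit="232 378" data-sink="489 473" d="M367 319l-25 21-29 20-22 10-24 7-31 1-71-10-43-1-30 4-35 11-14 1-1 90 447 1-25-12-17-17-19-30-27-54-17-24z"/><path data-summit="400 143" data-sink="489 473" d="M402 144l-2 0 7 19 4 25 0 36-4 23-5 16-10 23-26 32 18 19 17 24 27 54 19 30 20 20 22 8 1-317-64-6z"/>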